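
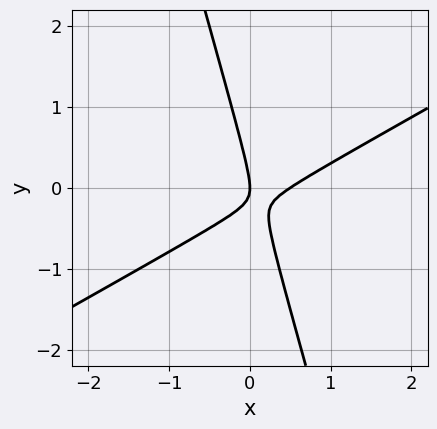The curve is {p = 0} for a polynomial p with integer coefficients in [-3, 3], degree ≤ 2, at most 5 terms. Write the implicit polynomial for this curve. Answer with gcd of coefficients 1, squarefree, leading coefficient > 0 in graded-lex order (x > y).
First, deg p = 2. No degree-1 curve has this shape.
Next, checking where it meets the axes: it crosses the x-axis at the gridline x = 0; it meets the y-axis at y = 0 (among the integer gridlines).
Finally, the integer polynomial consistent with all of this is the stated p.

2*x^2 - 3*x*y - y^2 - x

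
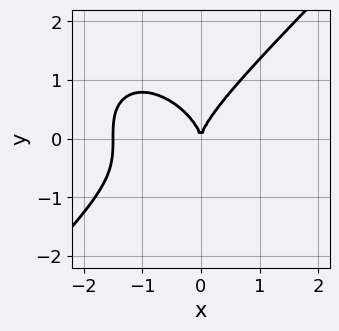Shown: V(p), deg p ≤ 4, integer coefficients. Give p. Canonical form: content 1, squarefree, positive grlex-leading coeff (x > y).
(a) Degree: the shape is more complex than any degree-2 curve, so deg p = 3.
(b) Against the integer gridlines: it crosses the y-axis at the gridline y = 0; it crosses the x-axis at the gridline x = 0.
(c) These observations pin down the coefficients.

2*x^3 - 2*y^3 + 3*x^2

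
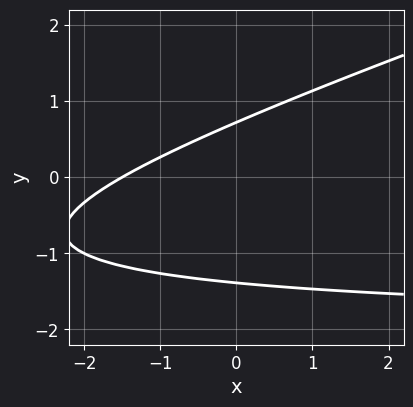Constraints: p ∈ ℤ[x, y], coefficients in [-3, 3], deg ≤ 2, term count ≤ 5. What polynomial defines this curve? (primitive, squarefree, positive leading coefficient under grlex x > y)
(a) The degree is 2 — a generic line meets the curve in up to 2 points.
(b) Matching integer coefficients to the picture gives p.

x*y - 3*y^2 + 2*x - 2*y + 3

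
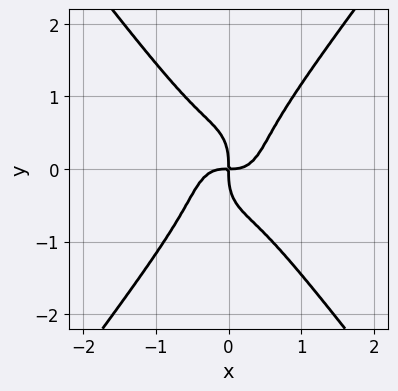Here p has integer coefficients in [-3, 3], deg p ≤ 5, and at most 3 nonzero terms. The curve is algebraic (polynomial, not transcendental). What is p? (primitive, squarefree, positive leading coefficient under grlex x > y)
3*x^4 - y^4 - x*y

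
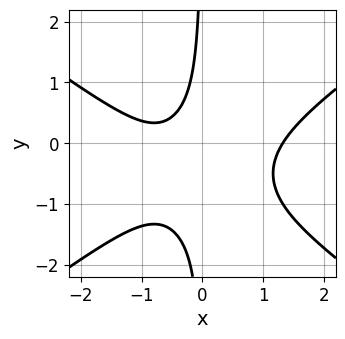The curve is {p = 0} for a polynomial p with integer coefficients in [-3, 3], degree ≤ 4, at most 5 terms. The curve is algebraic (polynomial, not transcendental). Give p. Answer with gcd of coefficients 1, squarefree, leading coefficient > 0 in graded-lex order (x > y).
1. deg p = 3. A generic line meets the curve in up to 3 points.
2. From the axis intercepts and sections: no y-intercept at any integer in the box.
3. The integer polynomial consistent with all of this is the stated p.

x^3 - 2*x*y^2 - 2*x*y - x - 1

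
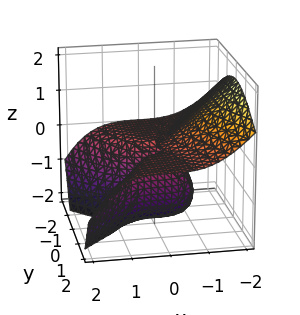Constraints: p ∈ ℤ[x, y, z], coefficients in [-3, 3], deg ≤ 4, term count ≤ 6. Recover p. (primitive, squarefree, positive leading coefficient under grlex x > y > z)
x^3 + 2*y^2*z + z^3 + 2*z^2

(a) Degree: the shape is more complex than any degree-2 surface, so deg p = 3.
(b) Checking where it meets the axes: among the integer gridlines, it crosses the z-axis at z ∈ {-2, 0}; it crosses the x-axis at the gridline x = 0.
(c) Assembling these constraints gives the stated polynomial.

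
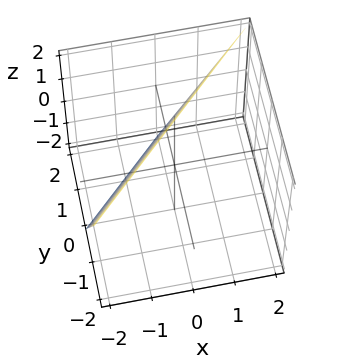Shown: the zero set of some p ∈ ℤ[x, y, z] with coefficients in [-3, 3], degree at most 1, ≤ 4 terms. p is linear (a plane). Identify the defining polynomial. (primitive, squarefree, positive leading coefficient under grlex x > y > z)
deg p = 1. The surface is flat (a plane).
From the axis intercepts and sections: it crosses the y-axis at the gridline y = 1; it meets the z-axis at z = 2 (among the integer gridlines); one x-axis crossing is at x = -1.
Solving for integer coefficients yields p as stated.

2*x - 2*y - z + 2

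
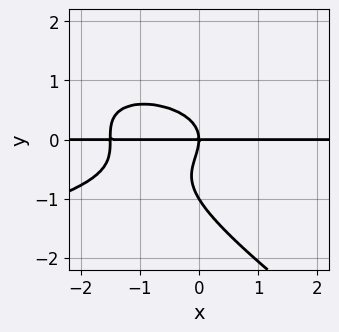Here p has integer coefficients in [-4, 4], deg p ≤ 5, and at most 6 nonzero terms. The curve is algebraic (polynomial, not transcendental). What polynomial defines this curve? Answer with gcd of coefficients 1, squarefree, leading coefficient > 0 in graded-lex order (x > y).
1. The degree is 4 — no degree-3 curve has this shape.
2. Reading off the gridlines: among the integer gridlines, it crosses the y-axis at y ∈ {-1, 0}; the visible x-axis segment lies entirely on the curve.
3. Solving for integer coefficients yields p as stated.

2*x*y^3 + 3*y^4 + 2*x^2*y + 3*y^3 + 3*x*y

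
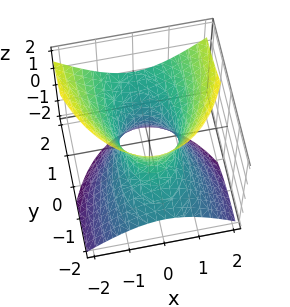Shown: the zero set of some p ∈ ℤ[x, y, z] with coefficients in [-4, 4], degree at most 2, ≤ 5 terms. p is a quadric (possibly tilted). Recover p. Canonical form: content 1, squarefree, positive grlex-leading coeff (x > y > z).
3*x^2 + y^2 - 3*y*z - 2*z^2 - 2

(a) The degree is 2 — no degree-1 surface has this shape.
(b) From the visible intercepts: it misses every integer gridline on the z-axis.
(c) These observations pin down the coefficients.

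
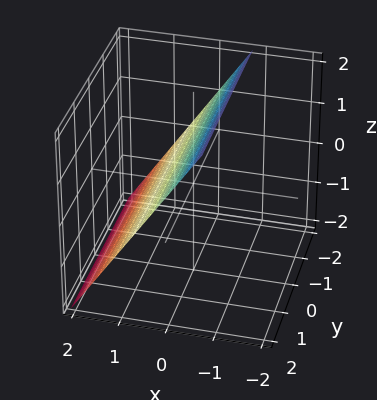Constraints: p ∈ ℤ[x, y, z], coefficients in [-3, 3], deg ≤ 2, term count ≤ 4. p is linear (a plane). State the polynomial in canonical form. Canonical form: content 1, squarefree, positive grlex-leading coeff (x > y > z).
First, the degree is 1 — every cross-section is a straight line — this is a plane.
Then, reading off the gridlines: it meets the z-axis at z = 1 (among the integer gridlines); no y-intercept at any integer in the box.
Finally, these observations pin down the coefficients.

3*x + 2*z - 2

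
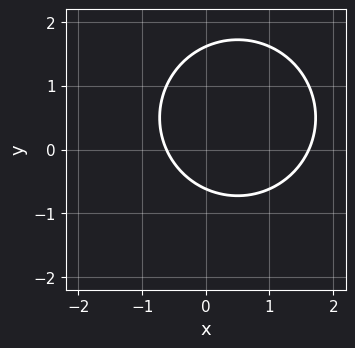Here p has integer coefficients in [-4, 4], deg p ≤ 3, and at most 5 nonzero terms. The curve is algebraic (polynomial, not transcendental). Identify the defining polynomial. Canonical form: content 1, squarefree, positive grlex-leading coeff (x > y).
x^2 + y^2 - x - y - 1

(a) The degree is 2 — the shape is more complex than any degree-1 curve.
(b) Solving for integer coefficients yields p as stated.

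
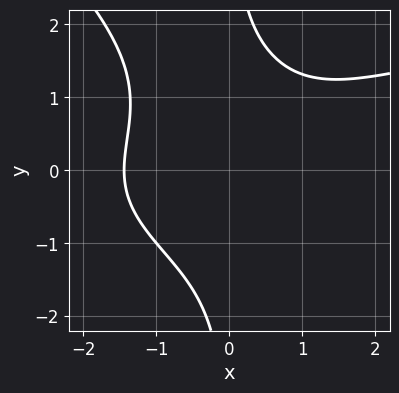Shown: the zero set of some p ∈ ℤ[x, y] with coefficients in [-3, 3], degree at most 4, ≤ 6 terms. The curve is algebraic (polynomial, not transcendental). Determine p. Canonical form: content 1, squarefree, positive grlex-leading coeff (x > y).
x^2*y^2 + x*y^3 - x^3 - 3

Degree: a generic line meets the curve in up to 4 points, so deg p = 4.
Observable constraints: the curve avoids every integer y-axis point in the box.
Together with the visible shape, these determine p as stated.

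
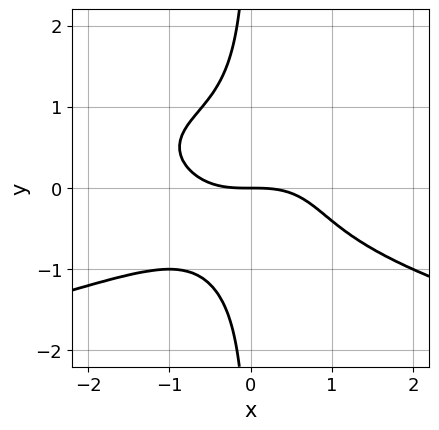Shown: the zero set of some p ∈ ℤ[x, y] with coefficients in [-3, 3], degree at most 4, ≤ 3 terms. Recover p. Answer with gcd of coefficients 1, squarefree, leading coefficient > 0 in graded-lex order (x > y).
(a) Degree: the shape is more complex than any degree-3 curve, so deg p = 4.
(b) From the visible intercepts: it crosses the y-axis at the gridline y = 0; it meets the x-axis at x = 0 (among the integer gridlines).
(c) Fitting integer coefficients to these (and the overall shape) gives p.

3*x*y^3 + x^3 + 2*y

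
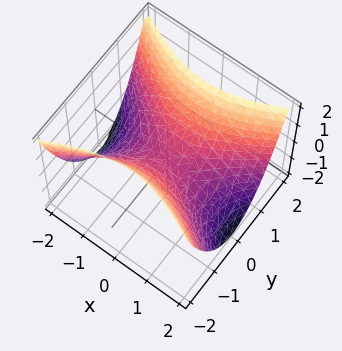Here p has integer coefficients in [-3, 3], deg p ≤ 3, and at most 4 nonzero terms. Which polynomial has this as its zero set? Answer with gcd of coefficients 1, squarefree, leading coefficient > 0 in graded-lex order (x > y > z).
(a) The degree is 2 — a hyperbolic paraboloid; a quadric.
(b) Symmetries: it's symmetric under y → −y, forcing even powers of y; it's symmetric under x → −x, forcing even powers of x.
(c) Observable constraints: it meets the x-axis at x = 0 (among the integer gridlines); it meets the y-axis at y = 0 (among the integer gridlines); one z-axis crossing is at z = 0.
(d) Putting this together gives p.

x^2 - 2*y^2 + 2*z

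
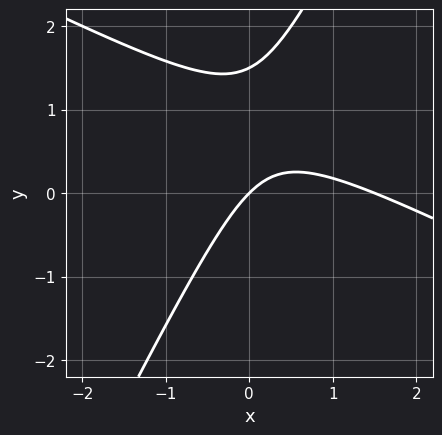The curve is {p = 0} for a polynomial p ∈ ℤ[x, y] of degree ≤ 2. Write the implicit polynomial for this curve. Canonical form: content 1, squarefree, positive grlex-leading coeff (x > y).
2*x^2 + 3*x*y - 2*y^2 - 3*x + 3*y

First, deg p = 2. The shape is more complex than any degree-1 curve.
Next, from the visible intercepts: one x-axis crossing is at x = 0; it meets the y-axis at y = 0 (among the integer gridlines).
Finally, assembling these constraints gives the stated polynomial.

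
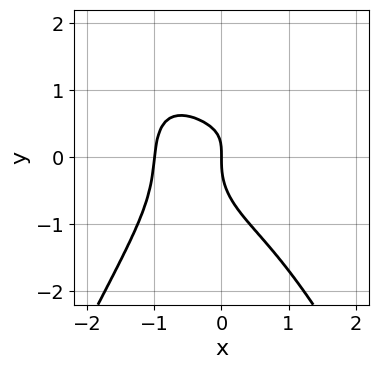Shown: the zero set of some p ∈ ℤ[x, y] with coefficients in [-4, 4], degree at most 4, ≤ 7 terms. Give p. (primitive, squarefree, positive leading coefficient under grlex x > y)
3*x^4 - 2*x^2*y + 3*y^3 - 3*x*y + 3*x

(a) Degree: the shape is more complex than any degree-3 curve, so deg p = 4.
(b) Against the integer gridlines: one y-axis crossing is at y = 0; among the integer gridlines, it crosses the x-axis at x ∈ {-1, 0}.
(c) The integer polynomial consistent with all of this is the stated p.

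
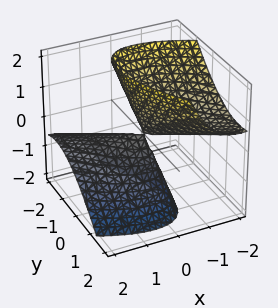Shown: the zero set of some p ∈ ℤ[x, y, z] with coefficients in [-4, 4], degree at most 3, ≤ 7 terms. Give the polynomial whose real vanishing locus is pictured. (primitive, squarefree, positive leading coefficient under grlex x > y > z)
First, the picture has 2 separate pieces. Treating them together as one polynomial.
Then, the degree is 2 — the shape is more complex than any degree-1 surface.
Next, from the axis intercepts and sections: one x-axis crossing is at x = 0; it crosses the z-axis at the gridline z = 0.
Finally, assembling these constraints gives the stated polynomial.

2*x^2 + 3*x*y + 3*x*z + 2*y^2 - z^2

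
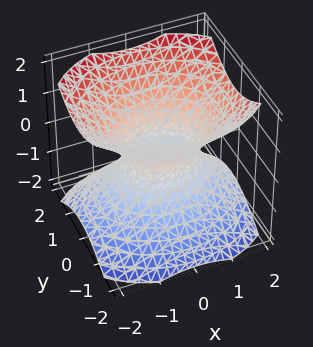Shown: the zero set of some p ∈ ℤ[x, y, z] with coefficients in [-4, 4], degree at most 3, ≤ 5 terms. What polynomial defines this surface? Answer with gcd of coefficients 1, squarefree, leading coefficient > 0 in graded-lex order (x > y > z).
2*x^2 + 3*y^2 - 3*z^2 - 2

(a) The degree is 2 — one connected sheet with a waist; a quadric.
(b) Symmetries: mirror symmetry y ↦ −y ⇒ only even powers of y; mirror symmetry z ↦ −z ⇒ only even powers of z; mirror symmetry x ↦ −x ⇒ only even powers of x.
(c) From the visible intercepts: the x-axis gridline crossings are at x ∈ {-1, 1}; no z-intercept at any integer in the box.
(d) Fitting integer coefficients to these (and the overall shape) gives p.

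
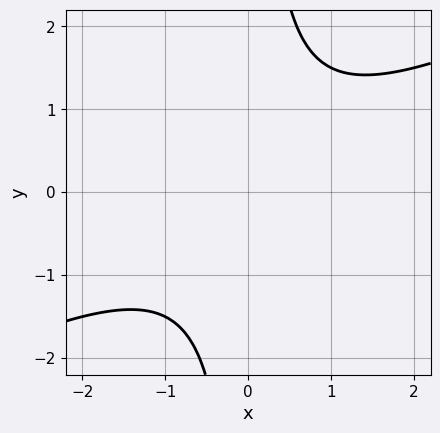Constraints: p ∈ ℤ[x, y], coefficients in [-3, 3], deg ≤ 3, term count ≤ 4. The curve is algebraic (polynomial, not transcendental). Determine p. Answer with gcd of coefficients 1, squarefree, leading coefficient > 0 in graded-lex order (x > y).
x^2 - 2*x*y + 2

First, degree: a generic line meets the curve in up to 2 points, so deg p = 2.
Then, from the axis intercepts and sections: no x-intercept at any integer in the box; the curve avoids every integer y-axis point in the box.
Finally, the integer polynomial consistent with all of this is the stated p.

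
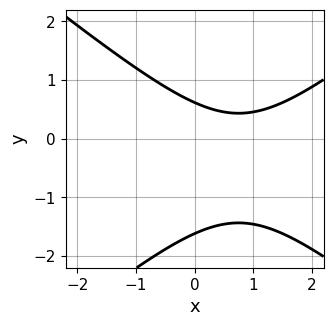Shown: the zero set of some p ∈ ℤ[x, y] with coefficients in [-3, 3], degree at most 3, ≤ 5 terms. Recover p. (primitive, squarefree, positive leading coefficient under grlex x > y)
1. Degree: the shape is more complex than any degree-1 curve, so deg p = 2.
2. Reading off the gridlines: it misses every integer gridline on the x-axis.
3. Fitting integer coefficients to these (and the overall shape) gives p.

2*x^2 - 3*y^2 - 3*x - 3*y + 3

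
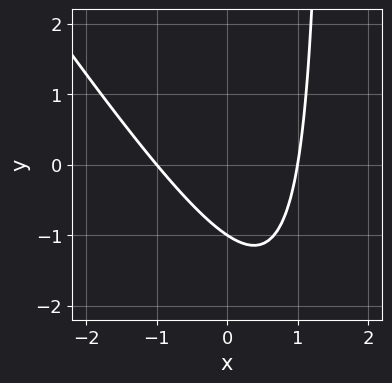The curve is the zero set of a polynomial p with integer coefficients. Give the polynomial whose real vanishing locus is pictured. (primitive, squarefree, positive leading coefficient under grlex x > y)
Degree: the shape is more complex than any degree-1 curve, so deg p = 2.
From the axis intercepts and sections: one y-axis crossing is at y = -1; among the integer gridlines, it crosses the x-axis at x ∈ {-1, 1}.
Fitting integer coefficients to these (and the overall shape) gives p.

3*x^2 + 2*x*y - 3*y - 3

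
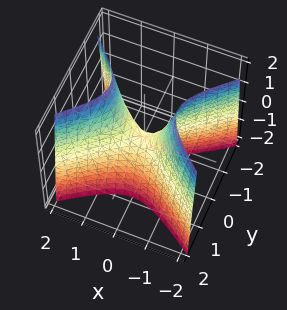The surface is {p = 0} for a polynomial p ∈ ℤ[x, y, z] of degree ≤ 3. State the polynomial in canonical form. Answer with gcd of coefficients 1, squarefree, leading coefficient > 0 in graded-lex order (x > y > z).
2*x^2 - 3*y^2 - z

(a) The degree is 2 — a hyperbolic paraboloid; a quadric.
(b) Symmetries: mirror symmetry x ↦ −x ⇒ only even powers of x; it's symmetric under y → −y, forcing even powers of y.
(c) From the axis intercepts and sections: it crosses the z-axis at the gridline z = 0; it crosses the x-axis at the gridline x = 0; it crosses the y-axis at the gridline y = 0.
(d) The integer polynomial consistent with all of this is the stated p.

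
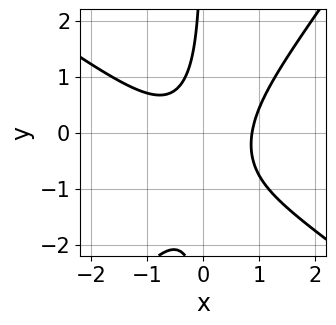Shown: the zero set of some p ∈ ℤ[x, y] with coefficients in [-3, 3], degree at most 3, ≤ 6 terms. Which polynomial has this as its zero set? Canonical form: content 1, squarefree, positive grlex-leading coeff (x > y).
First, degree: the shape is more complex than any degree-2 curve, so deg p = 3.
Then, reading off the gridlines: no y-intercept at any integer in the box.
Finally, putting this together gives p.

3*x^3 + 2*x^2*y - 3*x*y^2 - 3*x*y - 2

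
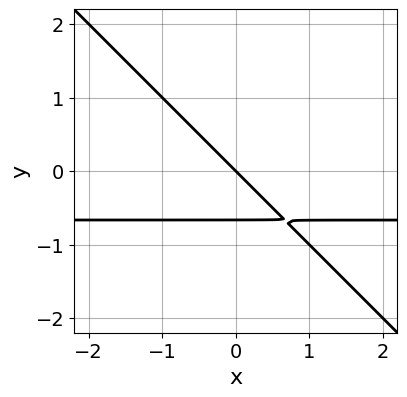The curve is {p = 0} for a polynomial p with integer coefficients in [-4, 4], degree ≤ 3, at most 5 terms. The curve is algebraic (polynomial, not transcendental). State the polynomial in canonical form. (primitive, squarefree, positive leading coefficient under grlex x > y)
3*x*y + 3*y^2 + 2*x + 2*y

First, degree: the shape is more complex than any degree-1 curve, so deg p = 2.
Next, observable constraints: it crosses the x-axis at the gridline x = 0; it crosses the y-axis at the gridline y = 0.
Finally, assembling these constraints gives the stated polynomial.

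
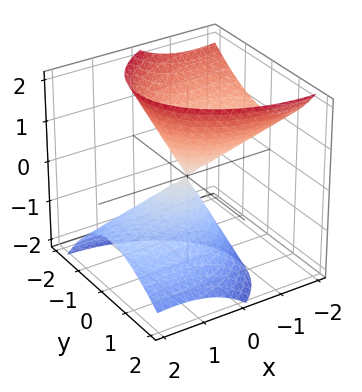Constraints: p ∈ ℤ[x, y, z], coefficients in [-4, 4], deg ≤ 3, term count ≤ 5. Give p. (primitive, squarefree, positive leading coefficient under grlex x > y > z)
x^2 + 2*x*z + 2*y^2 + y*z - z^2

There are 2 components. Treating them together as one polynomial.
The degree is 2 — a generic line meets the surface in up to 2 points.
From the visible intercepts: it crosses the y-axis at the gridline y = 0; it meets the x-axis at x = 0 (among the integer gridlines); it meets the z-axis at z = 0 (among the integer gridlines).
These observations pin down the coefficients.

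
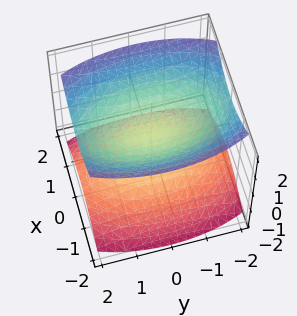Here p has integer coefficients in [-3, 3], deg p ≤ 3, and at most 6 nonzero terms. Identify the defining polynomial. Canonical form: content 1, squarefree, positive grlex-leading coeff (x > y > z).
3*x^2 + y^2 - 3*z^2 + 1

(a) I count 2 distinct pieces.
(b) deg p = 2.
(c) Symmetries: it's symmetric under x → −x, forcing even powers of x; mirror symmetry z ↦ −z ⇒ only even powers of z; it's symmetric under y → −y, forcing even powers of y.
(d) Checking where it meets the axes: the surface avoids every integer y-axis point in the box; it misses every integer gridline on the x-axis.
(e) Fitting integer coefficients to these (and the overall shape) gives p.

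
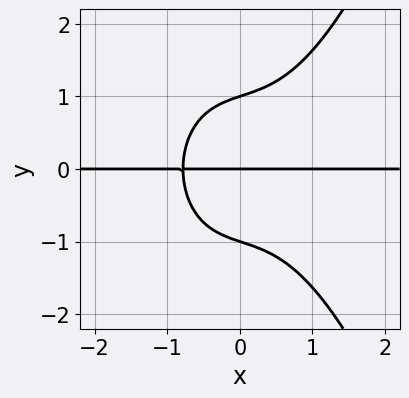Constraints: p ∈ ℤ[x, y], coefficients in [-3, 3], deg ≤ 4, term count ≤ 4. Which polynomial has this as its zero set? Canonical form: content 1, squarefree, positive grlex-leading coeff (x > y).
3*x^3*y - 3*y^3 + 2*x*y + 3*y

The degree is 4 — a generic line meets the curve in up to 4 points.
From the axis intercepts and sections: every point of the x-axis in the box is on the curve; the y-axis gridline crossings are at y ∈ {-1, 0, 1}.
Putting this together gives p.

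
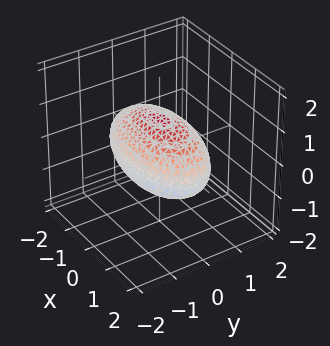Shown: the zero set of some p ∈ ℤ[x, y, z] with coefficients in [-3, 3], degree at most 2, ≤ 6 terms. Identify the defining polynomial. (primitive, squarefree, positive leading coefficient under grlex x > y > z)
deg p = 2. A closed, bounded, convex surface; a quadric.
Symmetries: the z ↦ −z reflection is a symmetry, so z appears only in even powers; it's symmetric under y → −y, forcing even powers of y; mirror symmetry x ↦ −x ⇒ only even powers of x.
Observable constraints: the y-axis gridline crossings are at y ∈ {-1, 1}; the z-axis gridline crossings are at z ∈ {-1, 1}.
Putting this together gives p.

x^2 + 3*y^2 + 3*z^2 - 3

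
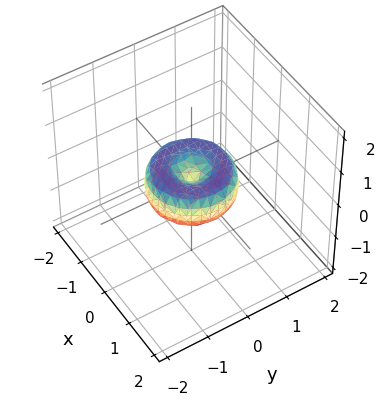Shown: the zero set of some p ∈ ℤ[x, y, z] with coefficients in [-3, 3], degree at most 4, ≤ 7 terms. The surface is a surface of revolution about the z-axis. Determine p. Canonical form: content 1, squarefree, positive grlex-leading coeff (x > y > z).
1. deg p = 4. A generic line meets the surface in up to 4 points.
2. Symmetries: rotational symmetry about the z-axis ⇒ p depends on x, y only through x² + y².
3. Reading off the gridlines: a circular section at z = 0 has radius exactly 1; among the integer gridlines, it crosses the x-axis at x ∈ {-1, 0, 1}; the y-axis gridline crossings are at y ∈ {-1, 0, 1}; it crosses the z-axis at the gridline z = 0.
4. Solving for integer coefficients yields p as stated.

x^4 + 2*x^2*y^2 + y^4 - x^2 - y^2 + z^2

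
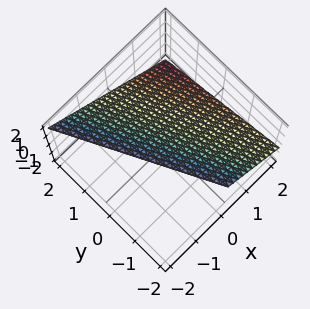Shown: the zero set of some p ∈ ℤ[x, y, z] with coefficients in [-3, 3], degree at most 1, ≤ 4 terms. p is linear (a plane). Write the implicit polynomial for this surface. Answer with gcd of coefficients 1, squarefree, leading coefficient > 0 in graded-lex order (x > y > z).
First, the degree is 1 — every cross-section is a straight line — this is a plane.
Next, from the visible intercepts: it crosses the z-axis at the gridline z = 1; it meets the x-axis at x = 1 (among the integer gridlines); one y-axis crossing is at y = 2.
Finally, together with the visible shape, these determine p as stated.

2*x + y + 2*z - 2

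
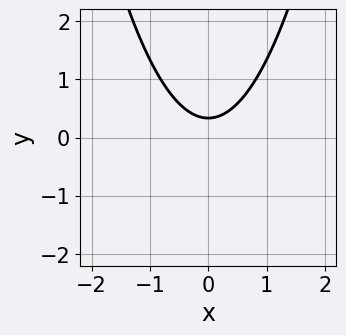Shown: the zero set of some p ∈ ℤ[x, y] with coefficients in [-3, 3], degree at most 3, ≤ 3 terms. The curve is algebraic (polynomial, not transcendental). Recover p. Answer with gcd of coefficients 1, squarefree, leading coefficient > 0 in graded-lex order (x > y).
3*x^2 - 3*y + 1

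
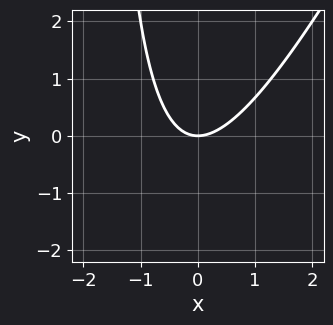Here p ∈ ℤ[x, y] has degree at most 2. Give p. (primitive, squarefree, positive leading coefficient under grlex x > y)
2*x^2 - x*y - 2*y

1. Degree: no degree-1 curve has this shape, so deg p = 2.
2. Observable constraints: one x-axis crossing is at x = 0; one y-axis crossing is at y = 0.
3. Together with the visible shape, these determine p as stated.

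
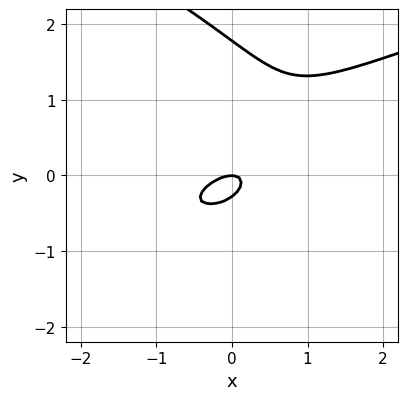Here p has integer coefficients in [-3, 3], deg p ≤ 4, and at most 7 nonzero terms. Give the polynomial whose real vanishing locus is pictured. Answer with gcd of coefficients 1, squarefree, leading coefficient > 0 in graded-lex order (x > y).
The degree is 3 — a generic line meets the curve in up to 3 points.
From the axis intercepts and sections: one x-axis crossing is at x = 0; it meets the y-axis at y = 0 (among the integer gridlines).
These observations pin down the coefficients.

2*y^3 - 2*x^2 + 3*x*y - 3*y^2 - y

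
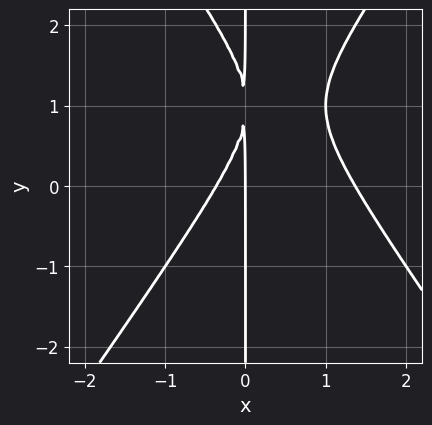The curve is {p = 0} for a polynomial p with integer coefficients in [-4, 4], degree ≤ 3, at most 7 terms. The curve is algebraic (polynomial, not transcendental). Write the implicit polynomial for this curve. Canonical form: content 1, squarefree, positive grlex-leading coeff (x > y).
(a) Degree: no degree-2 curve has this shape, so deg p = 3.
(b) Reading off the gridlines: every point of the y-axis in the box is on the curve; it crosses the x-axis at the gridline x = 0.
(c) Together with the visible shape, these determine p as stated.

2*x^3 - x*y^2 - 2*x^2 + 2*x*y - x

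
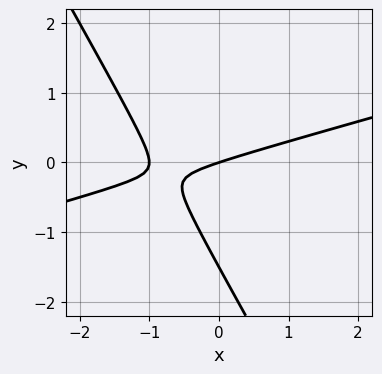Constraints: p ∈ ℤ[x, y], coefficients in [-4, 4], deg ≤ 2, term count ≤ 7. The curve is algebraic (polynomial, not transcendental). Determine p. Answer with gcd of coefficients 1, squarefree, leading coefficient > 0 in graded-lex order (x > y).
First, the degree is 2 — the shape is more complex than any degree-1 curve.
Next, against the integer gridlines: among the integer gridlines, it crosses the x-axis at x ∈ {-1, 0}; one y-axis crossing is at y = 0.
Finally, these observations pin down the coefficients.

x^2 - 3*x*y - 2*y^2 + x - 3*y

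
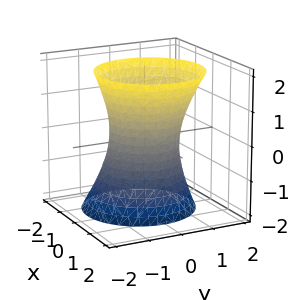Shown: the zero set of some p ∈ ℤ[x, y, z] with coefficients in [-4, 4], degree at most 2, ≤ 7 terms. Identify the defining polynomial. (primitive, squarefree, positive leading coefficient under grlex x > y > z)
1. Degree: no degree-1 surface has this shape, so deg p = 2.
2. Against the integer gridlines: the surface avoids every integer z-axis point in the box; the x-axis gridline crossings are at x ∈ {-1, 1}.
3. Assembling these constraints gives the stated polynomial.

3*x^2 - x*z + 3*y^2 - z^2 - 3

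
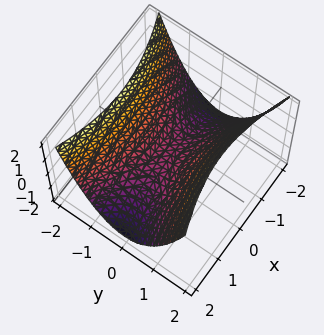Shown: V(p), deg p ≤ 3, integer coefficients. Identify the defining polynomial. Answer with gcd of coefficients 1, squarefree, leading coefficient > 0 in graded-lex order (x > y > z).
x^2 - 3*y^2 + 3*z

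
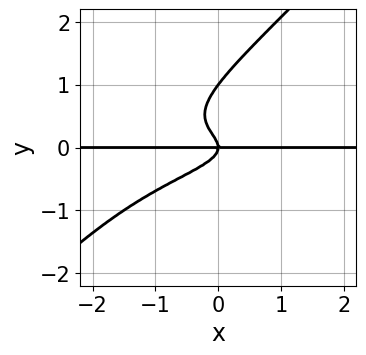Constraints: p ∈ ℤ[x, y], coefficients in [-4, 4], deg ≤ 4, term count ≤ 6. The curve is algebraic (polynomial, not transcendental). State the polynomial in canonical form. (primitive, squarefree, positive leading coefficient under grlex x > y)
3*x*y^3 - 3*y^4 + 3*y^3 + x*y

(a) deg p = 4. The shape is more complex than any degree-3 curve.
(b) Observable constraints: every point of the x-axis in the box is on the curve; among the integer gridlines, it crosses the y-axis at y ∈ {0, 1}.
(c) Assembling these constraints gives the stated polynomial.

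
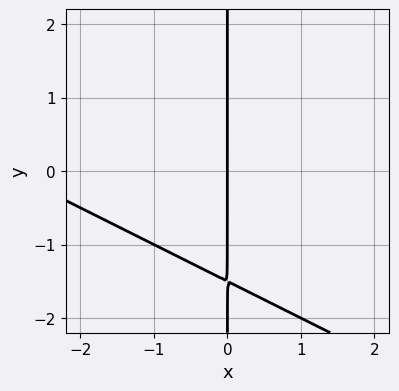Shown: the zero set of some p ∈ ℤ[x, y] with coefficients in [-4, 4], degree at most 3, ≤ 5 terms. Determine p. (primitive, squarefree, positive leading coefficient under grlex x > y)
x^2 + 2*x*y + 3*x

The degree is 2 — the shape is more complex than any degree-1 curve.
Checking where it meets the axes: it crosses the x-axis at the gridline x = 0; every point of the y-axis in the box is on the curve.
These observations pin down the coefficients.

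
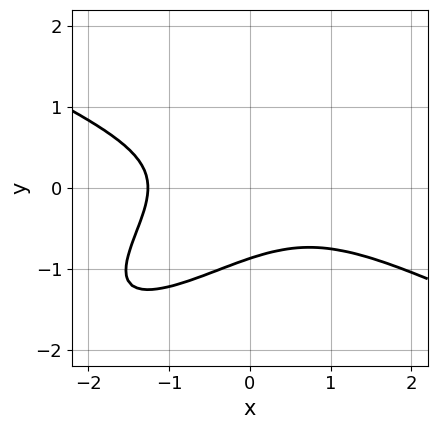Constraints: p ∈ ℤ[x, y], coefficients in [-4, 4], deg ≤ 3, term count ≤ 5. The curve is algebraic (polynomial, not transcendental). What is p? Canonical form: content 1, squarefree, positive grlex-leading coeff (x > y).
First, deg p = 3. No degree-2 curve has this shape.
Finally, the integer polynomial consistent with all of this is the stated p.

x^3 - 3*x*y^2 + 3*y^3 + 2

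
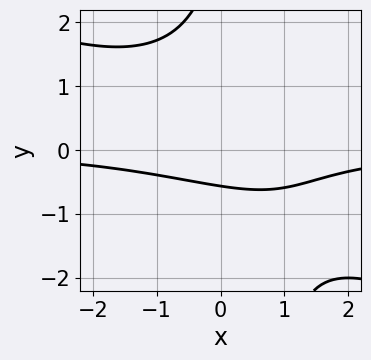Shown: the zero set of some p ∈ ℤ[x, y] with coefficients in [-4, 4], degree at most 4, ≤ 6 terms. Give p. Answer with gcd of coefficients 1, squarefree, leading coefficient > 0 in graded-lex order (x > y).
x^2*y + 2*x*y^2 - y^2 + 3*y + 2

deg p = 3.
Observable constraints: it misses every integer gridline on the x-axis.
The integer polynomial consistent with all of this is the stated p.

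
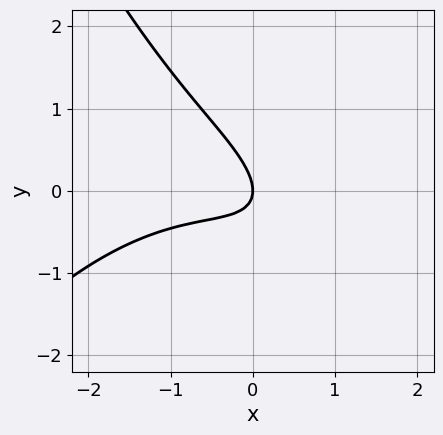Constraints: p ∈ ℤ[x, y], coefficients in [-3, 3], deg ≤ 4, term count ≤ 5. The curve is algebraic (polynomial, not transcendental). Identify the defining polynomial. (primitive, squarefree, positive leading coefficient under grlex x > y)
x^3 + x^2 + 3*x*y + 3*y^2 + 2*x

The degree is 3 — no degree-2 curve has this shape.
Reading off the gridlines: it crosses the y-axis at the gridline y = 0; it meets the x-axis at x = 0 (among the integer gridlines).
Matching integer coefficients to the picture gives p.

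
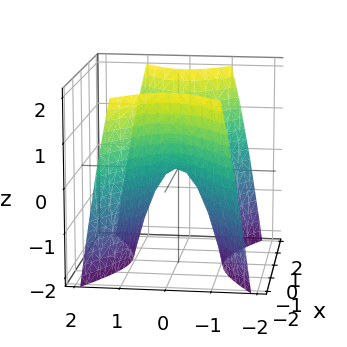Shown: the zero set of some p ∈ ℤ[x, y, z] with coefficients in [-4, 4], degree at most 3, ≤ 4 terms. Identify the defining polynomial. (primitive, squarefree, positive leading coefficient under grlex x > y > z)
x^2 - 2*y^2 - z

1. Degree: a hyperbolic paraboloid; a quadric, so deg p = 2.
2. Symmetries: mirror symmetry y ↦ −y ⇒ only even powers of y; mirror symmetry x ↦ −x ⇒ only even powers of x.
3. Observable constraints: one x-axis crossing is at x = 0; it crosses the z-axis at the gridline z = 0.
4. Assembling these constraints gives the stated polynomial.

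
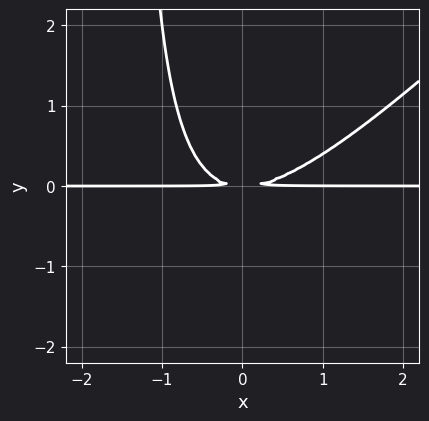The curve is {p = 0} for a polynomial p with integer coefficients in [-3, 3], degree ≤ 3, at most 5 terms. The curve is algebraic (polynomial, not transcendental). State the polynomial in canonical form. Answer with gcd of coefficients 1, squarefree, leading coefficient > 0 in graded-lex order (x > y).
(a) deg p = 3.
(b) From the axis intercepts and sections: every point of the x-axis in the box is on the curve.
(c) Solving for integer coefficients yields p as stated.

2*x^2*y - 2*x*y^2 - 3*y^2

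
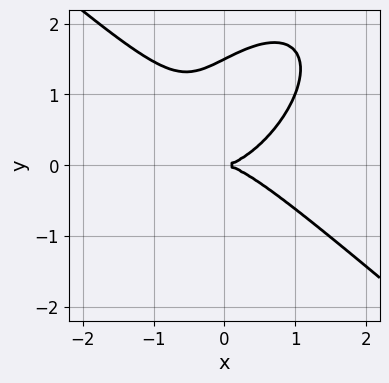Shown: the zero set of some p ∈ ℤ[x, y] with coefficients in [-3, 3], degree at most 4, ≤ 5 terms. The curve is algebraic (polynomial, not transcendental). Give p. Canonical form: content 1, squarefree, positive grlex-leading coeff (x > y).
2*x^3 - x*y^2 + 2*y^3 - 3*y^2

(a) The degree is 3 — a generic line meets the curve in up to 3 points.
(b) Against the integer gridlines: it crosses the x-axis at the gridline x = 0; it crosses the y-axis at the gridline y = 0.
(c) Solving for integer coefficients yields p as stated.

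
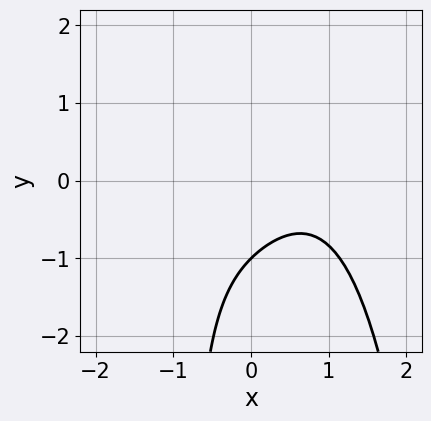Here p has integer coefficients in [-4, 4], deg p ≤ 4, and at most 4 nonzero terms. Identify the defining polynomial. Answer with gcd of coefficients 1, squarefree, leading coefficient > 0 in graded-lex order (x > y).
2*x^4 + 3*x*y + 3*y + 3

1. Degree: the shape is more complex than any degree-3 curve, so deg p = 4.
2. Observable constraints: the curve avoids every integer x-axis point in the box; it crosses the y-axis at the gridline y = -1.
3. Putting this together gives p.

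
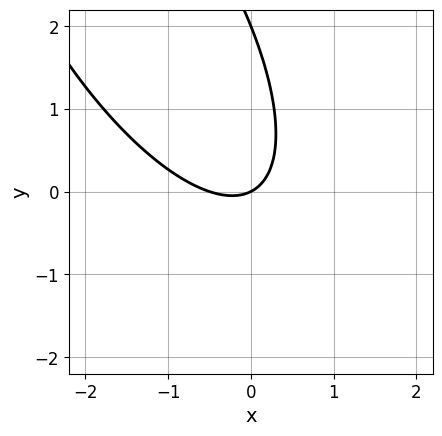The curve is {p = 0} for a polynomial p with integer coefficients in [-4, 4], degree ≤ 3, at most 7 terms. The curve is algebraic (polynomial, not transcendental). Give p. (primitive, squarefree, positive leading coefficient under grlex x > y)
2*x^2 + 2*x*y + y^2 + x - 2*y

deg p = 2. The shape is more complex than any degree-1 curve.
Observable constraints: among the integer gridlines, it crosses the y-axis at y ∈ {0, 2}; one x-axis crossing is at x = 0.
Putting this together gives p.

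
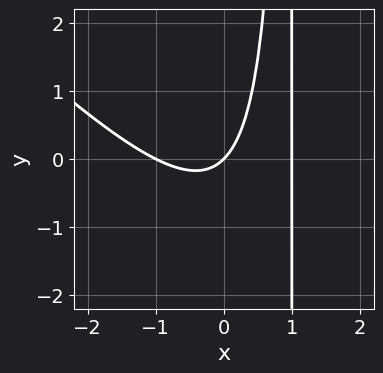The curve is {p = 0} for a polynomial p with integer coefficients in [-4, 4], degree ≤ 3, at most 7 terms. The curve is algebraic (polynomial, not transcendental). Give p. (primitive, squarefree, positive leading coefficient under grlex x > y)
The degree is 3 — a generic line meets the curve in up to 3 points.
From the axis intercepts and sections: it meets the y-axis at y = 0 (among the integer gridlines); among the integer gridlines, it crosses the x-axis at x ∈ {-1, 0, 1}.
Together with the visible shape, these determine p as stated.

x^3 + x^2*y - 2*x*y - x + y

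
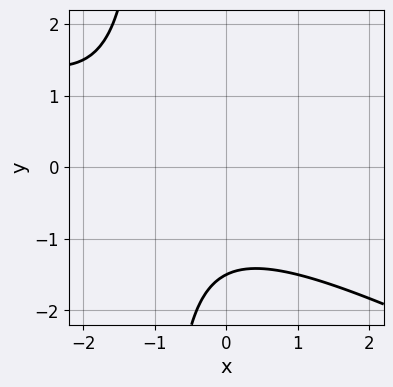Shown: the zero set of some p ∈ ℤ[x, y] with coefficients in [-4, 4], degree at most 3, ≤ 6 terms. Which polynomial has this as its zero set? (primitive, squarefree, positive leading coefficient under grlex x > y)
x^2 + 2*x*y + 2*x + 2*y + 3

(a) deg p = 2. A generic line meets the curve in up to 2 points.
(b) Observable constraints: no x-intercept at any integer in the box.
(c) Matching integer coefficients to the picture gives p.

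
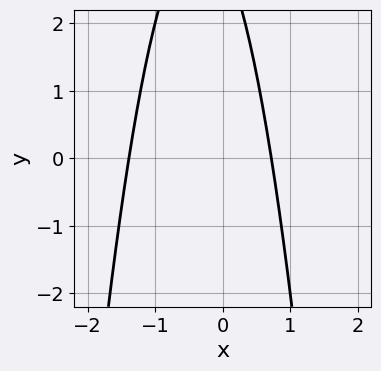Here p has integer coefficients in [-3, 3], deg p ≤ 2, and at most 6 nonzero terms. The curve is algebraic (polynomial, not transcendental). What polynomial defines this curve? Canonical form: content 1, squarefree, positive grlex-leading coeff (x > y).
(a) Degree: the shape is more complex than any degree-1 curve, so deg p = 2.
(b) Checking where it meets the axes: no y-intercept at any integer in the box.
(c) Putting this together gives p.

3*x^2 + 2*x + y - 3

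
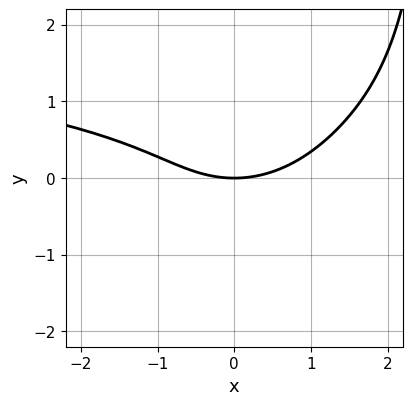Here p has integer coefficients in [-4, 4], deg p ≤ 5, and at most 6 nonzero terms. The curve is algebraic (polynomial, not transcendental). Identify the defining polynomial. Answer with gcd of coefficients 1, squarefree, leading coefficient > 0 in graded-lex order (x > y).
x*y^3 + x*y^2 - 3*y^3 + x^2 - 3*y

(a) The degree is 4 — a generic line meets the curve in up to 4 points.
(b) Observable constraints: one y-axis crossing is at y = 0; it crosses the x-axis at the gridline x = 0.
(c) Fitting integer coefficients to these (and the overall shape) gives p.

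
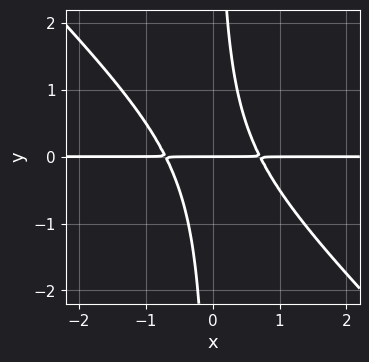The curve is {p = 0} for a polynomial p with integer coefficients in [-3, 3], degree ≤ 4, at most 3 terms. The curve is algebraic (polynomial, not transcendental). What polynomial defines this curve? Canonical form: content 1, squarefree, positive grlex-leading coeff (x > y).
First, degree: a generic line meets the curve in up to 3 points, so deg p = 3.
Then, from the axis intercepts and sections: every point of the x-axis in the box is on the curve; it crosses the y-axis at the gridline y = 0.
Finally, these observations pin down the coefficients.

2*x^2*y + 2*x*y^2 - y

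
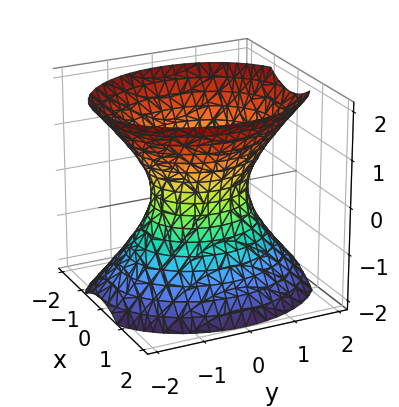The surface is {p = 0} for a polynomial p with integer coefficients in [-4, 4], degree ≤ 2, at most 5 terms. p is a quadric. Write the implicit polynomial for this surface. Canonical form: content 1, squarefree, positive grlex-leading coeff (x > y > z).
(a) Degree: one connected sheet with a waist; a quadric, so deg p = 2.
(b) Symmetries: the z ↦ −z reflection is a symmetry, so z appears only in even powers; it's symmetric under y → −y, forcing even powers of y; the x ↦ −x reflection is a symmetry, so x appears only in even powers.
(c) From the axis intercepts and sections: among the integer gridlines, it crosses the y-axis at y ∈ {-1, 1}; no z-intercept at any integer in the box.
(d) Putting this together gives p.

3*x^2 + 2*y^2 - 2*z^2 - 2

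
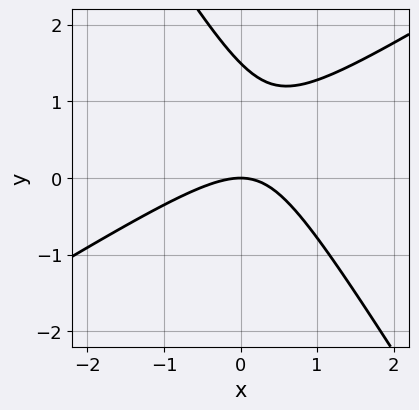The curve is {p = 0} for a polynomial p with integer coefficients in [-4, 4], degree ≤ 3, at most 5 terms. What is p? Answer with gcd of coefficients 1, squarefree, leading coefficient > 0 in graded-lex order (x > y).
2*x^2 - 2*x*y - 2*y^2 + 3*y

(a) The degree is 2 — a generic line meets the curve in up to 2 points.
(b) From the axis intercepts and sections: it meets the x-axis at x = 0 (among the integer gridlines); one y-axis crossing is at y = 0.
(c) Putting this together gives p.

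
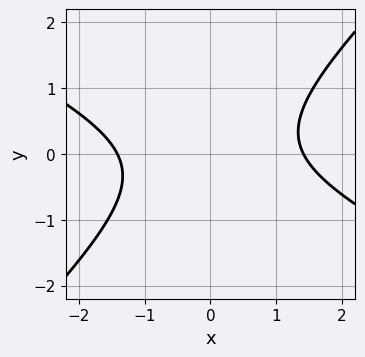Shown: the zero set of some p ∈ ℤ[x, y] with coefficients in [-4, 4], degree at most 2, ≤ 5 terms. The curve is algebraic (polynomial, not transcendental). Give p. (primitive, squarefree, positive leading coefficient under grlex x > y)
1. deg p = 2.
2. From the axis intercepts and sections: no y-intercept at any integer in the box.
3. Assembling these constraints gives the stated polynomial.

x^2 + x*y - 2*y^2 - 2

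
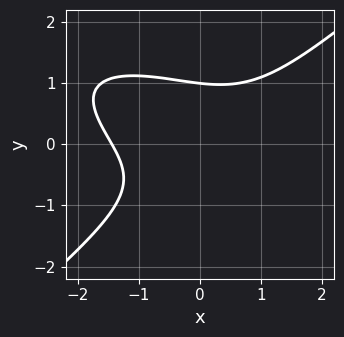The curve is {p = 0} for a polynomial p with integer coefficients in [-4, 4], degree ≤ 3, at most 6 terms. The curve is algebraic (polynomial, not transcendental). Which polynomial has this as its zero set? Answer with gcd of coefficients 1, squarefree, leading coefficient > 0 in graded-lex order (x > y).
First, deg p = 3. A generic line meets the curve in up to 3 points.
Next, observable constraints: it meets the y-axis at y = 1 (among the integer gridlines).
Finally, putting this together gives p.

x^3 + x^2*y - 3*y^3 - x*y + 3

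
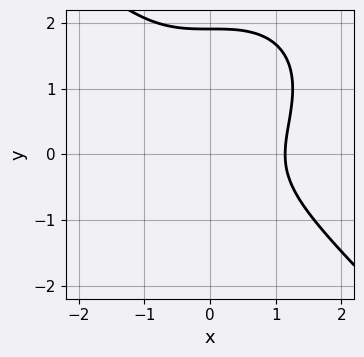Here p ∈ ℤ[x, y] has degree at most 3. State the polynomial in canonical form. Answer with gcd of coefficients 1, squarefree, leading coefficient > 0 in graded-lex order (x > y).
2*x^3 + 2*y^3 - 3*y^2 - 3

First, the degree is 3 — a generic line meets the curve in up to 3 points.
Finally, solving for integer coefficients yields p as stated.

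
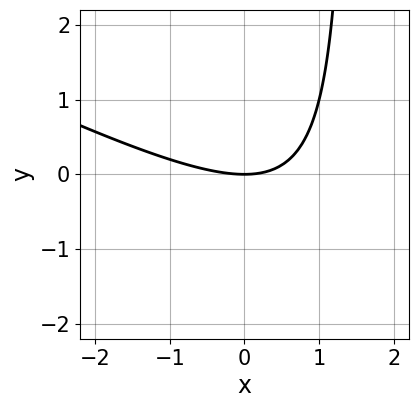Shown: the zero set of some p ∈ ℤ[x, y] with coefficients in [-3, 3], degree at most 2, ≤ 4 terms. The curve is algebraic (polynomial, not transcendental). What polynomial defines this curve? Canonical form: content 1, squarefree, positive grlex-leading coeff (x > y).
x^2 + 2*x*y - 3*y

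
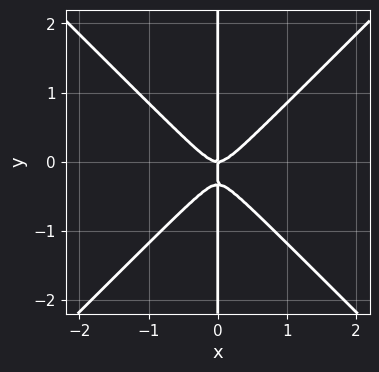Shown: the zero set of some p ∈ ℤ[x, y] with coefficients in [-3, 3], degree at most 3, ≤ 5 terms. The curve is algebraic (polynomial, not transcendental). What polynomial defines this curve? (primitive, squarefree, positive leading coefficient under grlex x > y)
(a) deg p = 3. No degree-2 curve has this shape.
(b) From the visible intercepts: every point of the y-axis in the box is on the curve; one x-axis crossing is at x = 0.
(c) Putting this together gives p.

3*x^3 - 3*x*y^2 - x*y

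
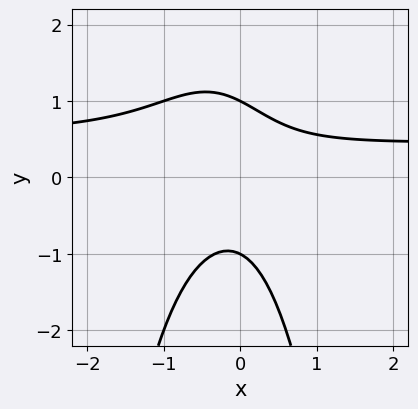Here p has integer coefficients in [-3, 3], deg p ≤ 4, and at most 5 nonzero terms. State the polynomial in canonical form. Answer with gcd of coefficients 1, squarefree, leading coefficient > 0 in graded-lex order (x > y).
2*x^2*y - x^2 + x*y + y^2 - 1

Degree: the shape is more complex than any degree-2 curve, so deg p = 3.
From the axis intercepts and sections: among the integer gridlines, it crosses the y-axis at y ∈ {-1, 1}; it misses every integer gridline on the x-axis.
Putting this together gives p.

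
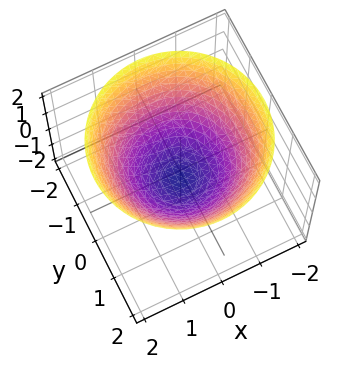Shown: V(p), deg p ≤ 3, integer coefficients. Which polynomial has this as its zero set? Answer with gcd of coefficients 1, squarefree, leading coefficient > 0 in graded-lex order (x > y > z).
2*x^2 + 2*y^2 - 3*z - 2

(a) deg p = 2. No degree-1 surface has this shape.
(b) By symmetry, every cross-section ⟂ z is a circle, so x, y appear only via x² + y².
(c) Checking where it meets the axes: the y-axis gridline crossings are at y ∈ {-1, 1}; a circular section at z = 1 has radius between 1 and 2.
(d) Fitting integer coefficients to these (and the overall shape) gives p. Check: (-1, 0, 0) on the x-axis lies on the surface, and p(-1, 0, 0) = 0. ✓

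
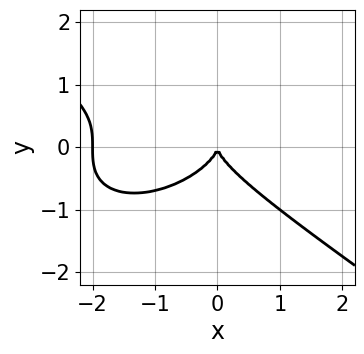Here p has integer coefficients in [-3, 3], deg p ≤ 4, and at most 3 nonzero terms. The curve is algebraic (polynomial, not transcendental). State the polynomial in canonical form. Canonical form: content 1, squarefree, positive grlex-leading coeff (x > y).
Degree: a generic line meets the curve in up to 3 points, so deg p = 3.
Observable constraints: it meets the y-axis at y = 0 (among the integer gridlines); among the integer gridlines, it crosses the x-axis at x ∈ {-2, 0}.
These observations pin down the coefficients.

x^3 + 3*y^3 + 2*x^2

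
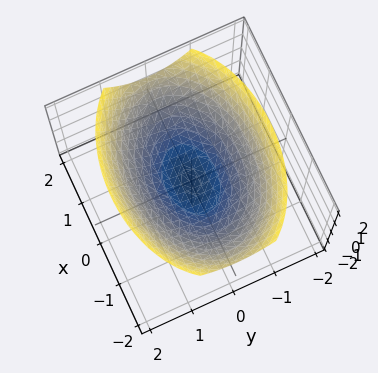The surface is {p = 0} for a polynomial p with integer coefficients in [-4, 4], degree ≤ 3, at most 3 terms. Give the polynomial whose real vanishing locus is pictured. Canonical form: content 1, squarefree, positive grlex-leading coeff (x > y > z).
1. Degree: a single bowl opening along one axis; a quadric, so deg p = 2.
2. Symmetries: mirror symmetry y ↦ −y ⇒ only even powers of y; mirror symmetry x ↦ −x ⇒ only even powers of x.
3. Reading off the gridlines: one z-axis crossing is at z = 0; it meets the x-axis at x = 0 (among the integer gridlines).
4. Together with the visible shape, these determine p as stated.

x^2 + 2*y^2 - 3*z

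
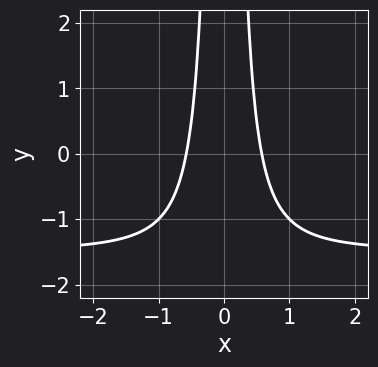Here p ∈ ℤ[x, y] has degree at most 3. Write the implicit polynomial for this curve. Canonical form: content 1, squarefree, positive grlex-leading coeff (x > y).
2*x^2*y + 3*x^2 - 1

First, the degree is 3 — the shape is more complex than any degree-2 curve.
Next, symmetries: mirror symmetry x ↦ −x ⇒ only even powers of x.
Then, from the axis intercepts and sections: the curve avoids every integer y-axis point in the box.
Finally, these observations pin down the coefficients.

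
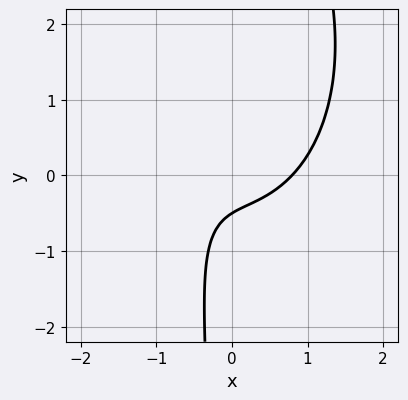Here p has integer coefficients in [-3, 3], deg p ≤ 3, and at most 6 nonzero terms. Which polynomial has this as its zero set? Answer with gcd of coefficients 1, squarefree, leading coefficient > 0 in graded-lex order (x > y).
2*x^3 + x*y^2 - 2*x*y - 2*y - 1

The degree is 3 — no degree-2 curve has this shape.
Solving for integer coefficients yields p as stated.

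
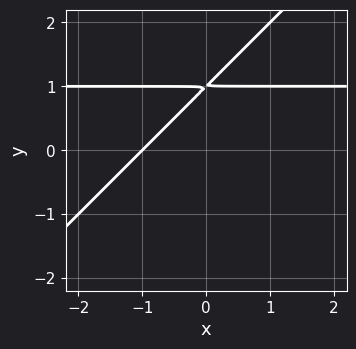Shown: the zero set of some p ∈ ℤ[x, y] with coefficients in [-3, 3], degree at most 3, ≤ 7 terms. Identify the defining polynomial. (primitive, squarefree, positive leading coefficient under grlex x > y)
deg p = 2.
Checking where it meets the axes: it crosses the x-axis at the gridline x = -1.
Putting this together gives p.

x*y - y^2 - x + 2*y - 1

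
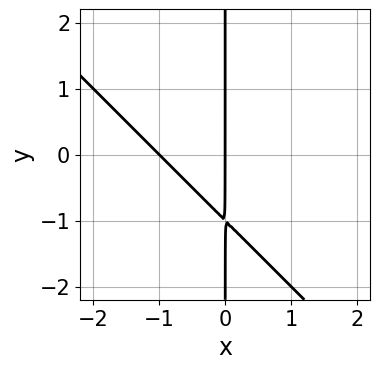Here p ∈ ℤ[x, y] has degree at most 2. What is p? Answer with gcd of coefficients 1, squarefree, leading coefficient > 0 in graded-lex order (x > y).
x^2 + x*y + x

deg p = 2. No degree-1 curve has this shape.
From the visible intercepts: the visible y-axis segment lies entirely on the curve; among the integer gridlines, it crosses the x-axis at x ∈ {-1, 0}.
Matching integer coefficients to the picture gives p.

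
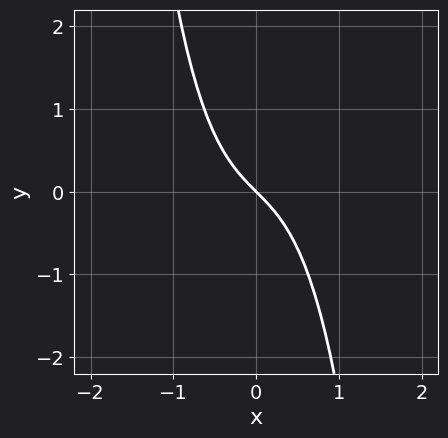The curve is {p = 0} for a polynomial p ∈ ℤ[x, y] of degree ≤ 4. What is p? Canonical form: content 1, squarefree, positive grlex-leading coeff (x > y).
3*x^3 + 2*x + 2*y

First, the degree is 3 — a generic line meets the curve in up to 3 points.
Then, from the visible intercepts: one y-axis crossing is at y = 0; one x-axis crossing is at x = 0.
Finally, these observations pin down the coefficients.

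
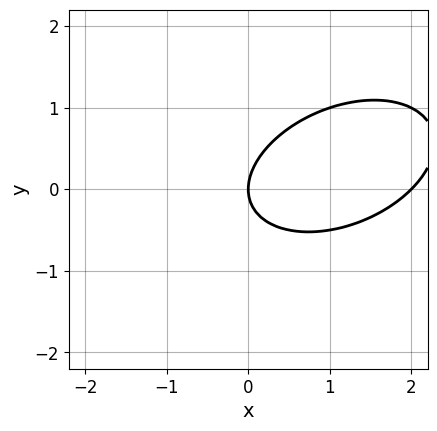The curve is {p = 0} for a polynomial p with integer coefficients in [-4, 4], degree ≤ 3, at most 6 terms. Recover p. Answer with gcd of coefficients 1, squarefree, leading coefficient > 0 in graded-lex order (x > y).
x^2 - x*y + 2*y^2 - 2*x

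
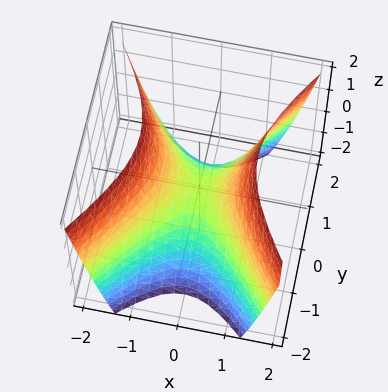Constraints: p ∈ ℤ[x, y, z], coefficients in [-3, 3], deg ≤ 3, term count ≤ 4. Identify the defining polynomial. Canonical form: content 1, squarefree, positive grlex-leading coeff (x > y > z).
3*x^2 - 2*y^2 - 2*z

(a) deg p = 2.
(b) Symmetries: the x ↦ −x reflection is a symmetry, so x appears only in even powers; it's symmetric under y → −y, forcing even powers of y.
(c) Checking where it meets the axes: it crosses the x-axis at the gridline x = 0; it meets the y-axis at y = 0 (among the integer gridlines); it meets the z-axis at z = 0 (among the integer gridlines).
(d) Assembling these constraints gives the stated polynomial.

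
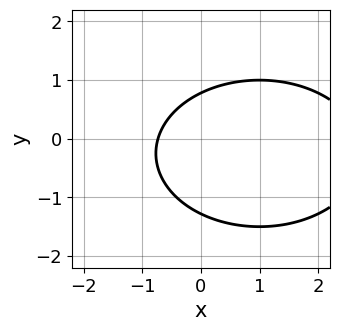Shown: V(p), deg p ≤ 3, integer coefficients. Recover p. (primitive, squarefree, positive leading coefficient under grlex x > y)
x^2 + 2*y^2 - 2*x + y - 2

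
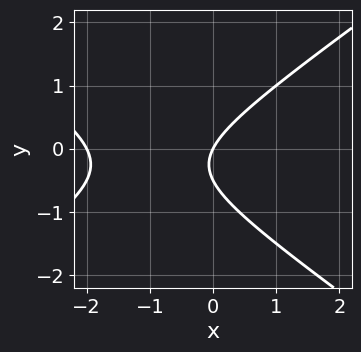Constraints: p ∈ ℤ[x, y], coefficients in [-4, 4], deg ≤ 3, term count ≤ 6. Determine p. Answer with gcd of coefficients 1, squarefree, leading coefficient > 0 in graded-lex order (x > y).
x^2 - 2*y^2 + 2*x - y

(a) Degree: the shape is more complex than any degree-1 curve, so deg p = 2.
(b) Against the integer gridlines: the x-axis gridline crossings are at x ∈ {-2, 0}; one y-axis crossing is at y = 0.
(c) Matching integer coefficients to the picture gives p.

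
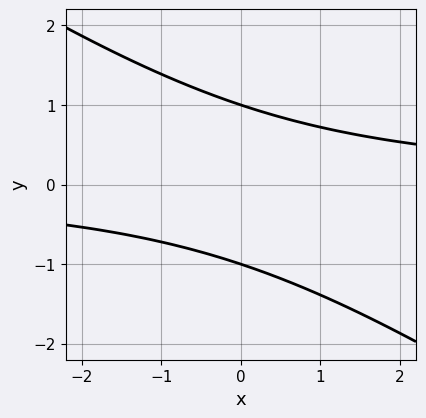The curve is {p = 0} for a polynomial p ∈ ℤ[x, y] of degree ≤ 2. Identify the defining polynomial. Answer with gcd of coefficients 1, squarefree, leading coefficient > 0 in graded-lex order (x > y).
2*x*y + 3*y^2 - 3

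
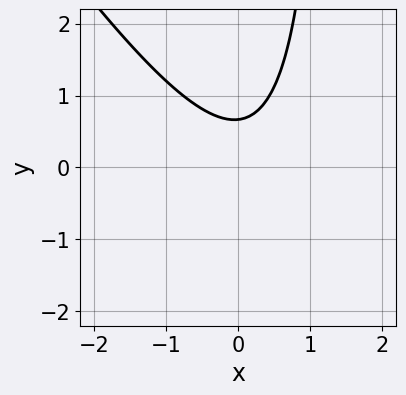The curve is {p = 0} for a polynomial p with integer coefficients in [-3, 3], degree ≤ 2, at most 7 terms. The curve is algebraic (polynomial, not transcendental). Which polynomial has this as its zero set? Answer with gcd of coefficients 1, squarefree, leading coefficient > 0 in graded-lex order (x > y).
deg p = 2. A generic line meets the curve in up to 2 points.
From the axis intercepts and sections: the curve avoids every integer x-axis point in the box.
Fitting integer coefficients to these (and the overall shape) gives p.

3*x^2 + 2*x*y - x - 3*y + 2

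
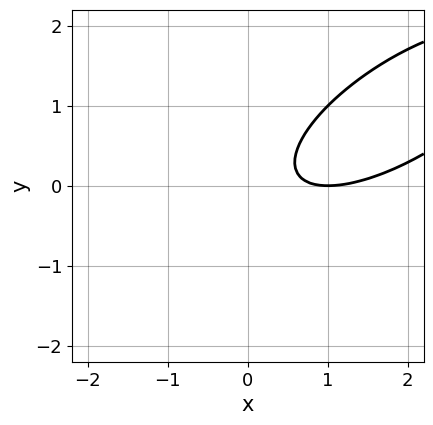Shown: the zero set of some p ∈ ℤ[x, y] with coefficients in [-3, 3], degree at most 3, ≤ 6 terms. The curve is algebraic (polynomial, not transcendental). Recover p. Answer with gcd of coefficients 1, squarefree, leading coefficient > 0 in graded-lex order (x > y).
1. The degree is 2 — a generic line meets the curve in up to 2 points.
2. Observable constraints: no y-intercept at any integer in the box; one x-axis crossing is at x = 1.
3. Together with the visible shape, these determine p as stated.

x^2 - 2*x*y + 2*y^2 - 2*x + 1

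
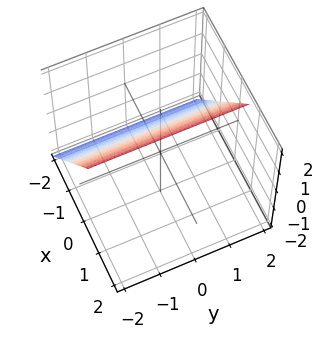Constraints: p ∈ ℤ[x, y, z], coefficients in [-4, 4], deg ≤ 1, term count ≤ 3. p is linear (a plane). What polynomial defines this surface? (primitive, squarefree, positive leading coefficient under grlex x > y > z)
1. Degree: every cross-section is a straight line — this is a plane, so deg p = 1.
2. Against the integer gridlines: no y-intercept at any integer in the box; one z-axis crossing is at z = 1.
3. Together with the visible shape, these determine p as stated.

3*x - 2*z + 2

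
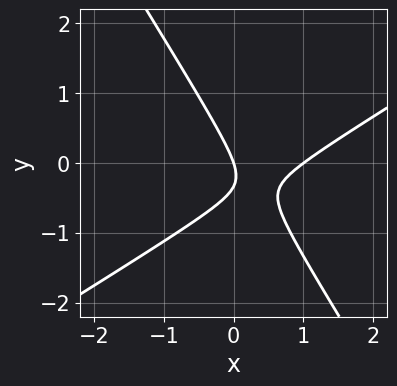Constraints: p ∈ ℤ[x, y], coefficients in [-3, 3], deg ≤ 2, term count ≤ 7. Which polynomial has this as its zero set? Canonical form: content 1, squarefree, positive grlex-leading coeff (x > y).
1. Degree: no degree-1 curve has this shape, so deg p = 2.
2. Observable constraints: one y-axis crossing is at y = 0; among the integer gridlines, it crosses the x-axis at x ∈ {0, 1}.
3. Solving for integer coefficients yields p as stated.

3*x^2 - 3*x*y - 3*y^2 - 3*x - y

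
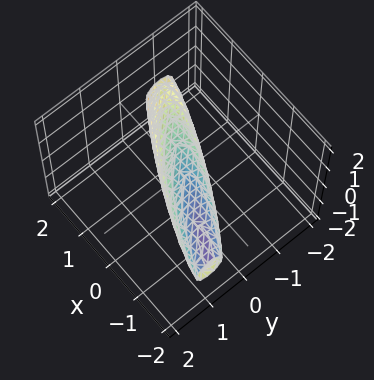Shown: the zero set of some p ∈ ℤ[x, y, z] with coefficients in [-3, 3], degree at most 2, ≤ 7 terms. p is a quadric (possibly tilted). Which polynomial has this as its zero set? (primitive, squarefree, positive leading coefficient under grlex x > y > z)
x^2 + 3*x*y + x*z + 3*y^2 + 2*z^2 - 1

The degree is 2 — the shape is more complex than any degree-1 surface.
Observable constraints: the x-axis gridline crossings are at x ∈ {-1, 1}.
Fitting integer coefficients to these (and the overall shape) gives p.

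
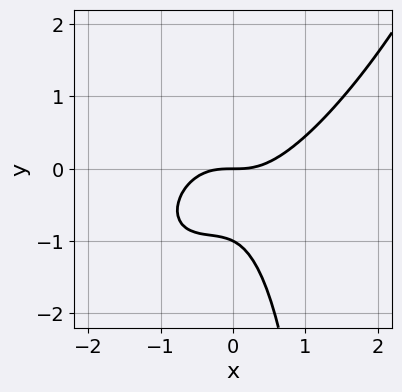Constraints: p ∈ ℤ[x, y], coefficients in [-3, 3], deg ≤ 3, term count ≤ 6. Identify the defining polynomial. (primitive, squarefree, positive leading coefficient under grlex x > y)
2*x^3 - 2*x^2*y + x*y^2 - 2*y^2 - 2*y

(a) Degree: a generic line meets the curve in up to 3 points, so deg p = 3.
(b) Against the integer gridlines: one x-axis crossing is at x = 0; the y-axis gridline crossings are at y ∈ {-1, 0}.
(c) Assembling these constraints gives the stated polynomial.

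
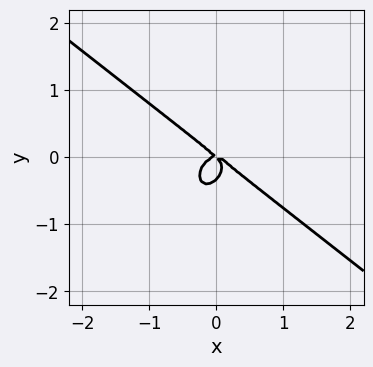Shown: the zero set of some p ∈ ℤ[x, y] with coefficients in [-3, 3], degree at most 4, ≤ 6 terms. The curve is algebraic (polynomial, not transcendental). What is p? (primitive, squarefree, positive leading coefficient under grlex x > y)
3*x^3 + 2*x^2*y + 3*y^3 + x*y + y^2

(a) Degree: a generic line meets the curve in up to 3 points, so deg p = 3.
(b) Reading off the gridlines: it meets the x-axis at x = 0 (among the integer gridlines); one y-axis crossing is at y = 0.
(c) Fitting integer coefficients to these (and the overall shape) gives p.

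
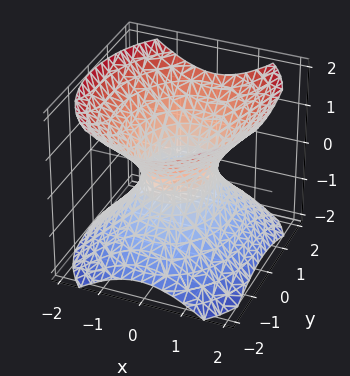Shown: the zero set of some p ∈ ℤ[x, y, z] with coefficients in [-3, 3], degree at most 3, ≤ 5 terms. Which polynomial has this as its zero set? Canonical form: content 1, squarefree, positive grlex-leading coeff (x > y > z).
First, degree: one connected sheet with a waist; a quadric, so deg p = 2.
Next, symmetries: the y ↦ −y reflection is a symmetry, so y appears only in even powers; mirror symmetry z ↦ −z ⇒ only even powers of z; mirror symmetry x ↦ −x ⇒ only even powers of x.
Next, observable constraints: among the integer gridlines, it crosses the y-axis at y ∈ {-1, 1}; no z-intercept at any integer in the box.
Finally, solving for integer coefficients yields p as stated.

3*x^2 + 2*y^2 - 3*z^2 - 2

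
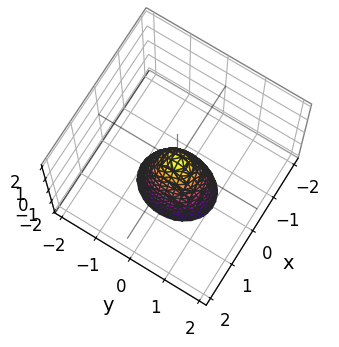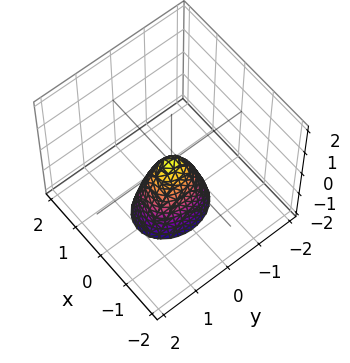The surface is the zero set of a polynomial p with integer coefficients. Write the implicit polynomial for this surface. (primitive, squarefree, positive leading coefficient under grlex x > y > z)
(a) Degree: a paraboloid; a quadric, so deg p = 2.
(b) Symmetries: the y ↦ −y reflection is a symmetry, so y appears only in even powers; mirror symmetry x ↦ −x ⇒ only even powers of x.
(c) Checking where it meets the axes: it meets the z-axis at z = 0 (among the integer gridlines); one y-axis crossing is at y = 0; one x-axis crossing is at x = 0.
(d) Putting this together gives p.

3*x^2 + 2*y^2 + z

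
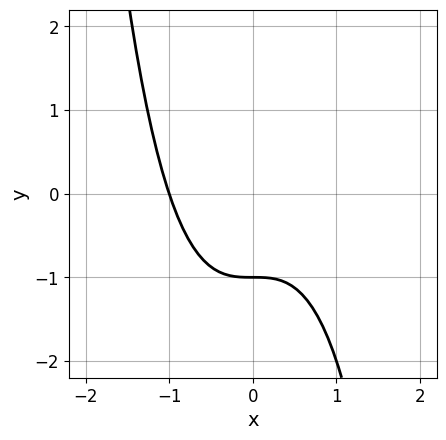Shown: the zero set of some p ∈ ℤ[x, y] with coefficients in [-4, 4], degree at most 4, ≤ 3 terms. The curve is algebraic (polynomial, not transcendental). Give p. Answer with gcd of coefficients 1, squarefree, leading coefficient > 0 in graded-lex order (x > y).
First, degree: no degree-2 curve has this shape, so deg p = 3.
Then, from the visible intercepts: it meets the x-axis at x = -1 (among the integer gridlines); it crosses the y-axis at the gridline y = -1.
Finally, putting this together gives p.

x^3 + y + 1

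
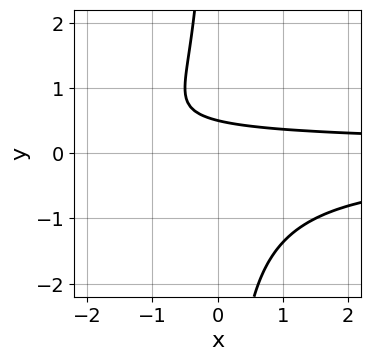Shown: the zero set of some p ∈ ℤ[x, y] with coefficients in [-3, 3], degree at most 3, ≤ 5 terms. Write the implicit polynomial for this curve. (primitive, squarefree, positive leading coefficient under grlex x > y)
2*x*y^2 + 2*y - 1

(a) Degree: the shape is more complex than any degree-2 curve, so deg p = 3.
(b) Checking where it meets the axes: it misses every integer gridline on the x-axis.
(c) Together with the visible shape, these determine p as stated.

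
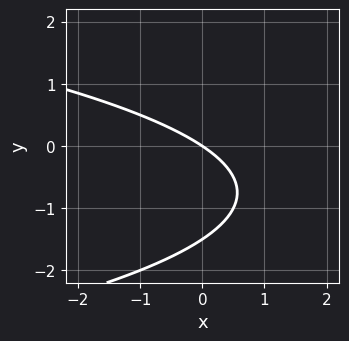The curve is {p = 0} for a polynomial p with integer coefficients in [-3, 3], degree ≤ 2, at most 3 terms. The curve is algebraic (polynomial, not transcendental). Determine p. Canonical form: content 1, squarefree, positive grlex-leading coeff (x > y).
2*y^2 + 2*x + 3*y

First, degree: a generic line meets the curve in up to 2 points, so deg p = 2.
Then, checking where it meets the axes: it crosses the y-axis at the gridline y = 0; it meets the x-axis at x = 0 (among the integer gridlines).
Finally, assembling these constraints gives the stated polynomial.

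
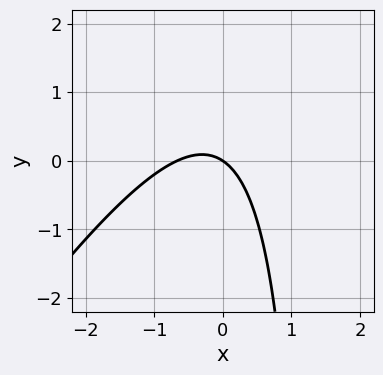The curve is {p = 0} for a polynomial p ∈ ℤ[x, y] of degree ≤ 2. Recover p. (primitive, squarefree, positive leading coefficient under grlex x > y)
First, the degree is 2 — no degree-1 curve has this shape.
Then, reading off the gridlines: one x-axis crossing is at x = 0; it meets the y-axis at y = 0 (among the integer gridlines).
Finally, assembling these constraints gives the stated polynomial.

3*x^2 - 2*x*y + 2*x + 3*y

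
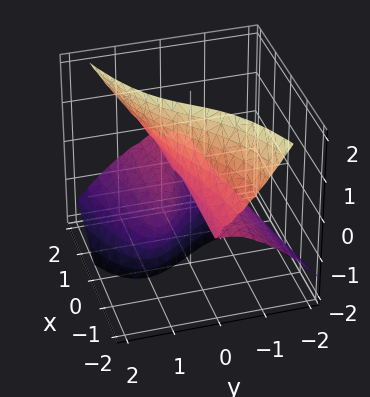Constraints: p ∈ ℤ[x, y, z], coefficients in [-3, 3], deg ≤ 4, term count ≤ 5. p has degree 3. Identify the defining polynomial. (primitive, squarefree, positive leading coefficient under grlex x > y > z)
2*x*z^2 - 2*y^3 - 3*y*z + z

1. The degree is 3 — a generic line meets the surface in up to 3 points.
2. Against the integer gridlines: it crosses the z-axis at the gridline z = 0; every point of the x-axis in the box is on the surface; one y-axis crossing is at y = 0.
3. Solving for integer coefficients yields p as stated.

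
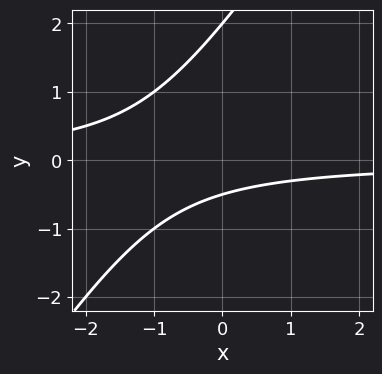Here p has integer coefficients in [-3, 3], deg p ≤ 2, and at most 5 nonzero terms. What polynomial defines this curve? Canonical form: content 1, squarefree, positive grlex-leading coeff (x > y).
First, deg p = 2. The shape is more complex than any degree-1 curve.
Then, checking where it meets the axes: one y-axis crossing is at y = 2; the curve avoids every integer x-axis point in the box.
Finally, matching integer coefficients to the picture gives p.

3*x*y - 2*y^2 + 3*y + 2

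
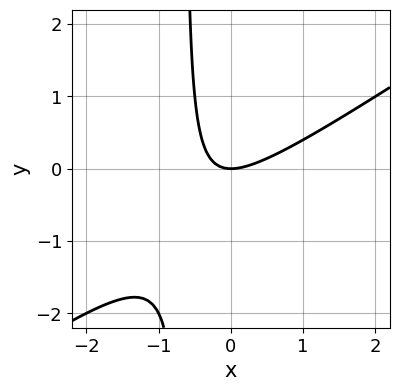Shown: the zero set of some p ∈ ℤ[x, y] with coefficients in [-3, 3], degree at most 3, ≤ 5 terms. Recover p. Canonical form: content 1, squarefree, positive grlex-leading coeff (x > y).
2*x^2 - 3*x*y - 2*y

(a) deg p = 2. A generic line meets the curve in up to 2 points.
(b) Observable constraints: one x-axis crossing is at x = 0; one y-axis crossing is at y = 0.
(c) Solving for integer coefficients yields p as stated.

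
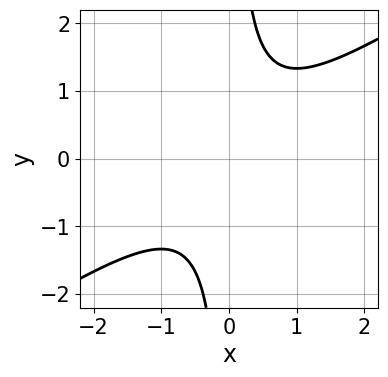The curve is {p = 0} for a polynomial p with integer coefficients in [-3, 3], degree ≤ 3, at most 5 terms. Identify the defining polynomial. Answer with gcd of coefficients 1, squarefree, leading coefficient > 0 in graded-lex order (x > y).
1. Degree: no degree-1 curve has this shape, so deg p = 2.
2. From the axis intercepts and sections: the curve avoids every integer y-axis point in the box; the curve avoids every integer x-axis point in the box.
3. Matching integer coefficients to the picture gives p.

2*x^2 - 3*x*y + 2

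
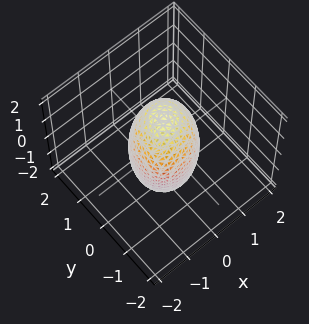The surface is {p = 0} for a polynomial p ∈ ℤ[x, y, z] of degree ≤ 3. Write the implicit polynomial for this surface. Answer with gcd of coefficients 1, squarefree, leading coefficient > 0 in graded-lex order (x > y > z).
(a) Degree: a generic line meets the surface in up to 2 points, so deg p = 2.
(b) Observable constraints: the x-axis gridline crossings are at x ∈ {-1, 1}; among the integer gridlines, it crosses the y-axis at y ∈ {-1, 1}.
(c) Together with the visible shape, these determine p as stated.

3*x^2 - x*y + 3*y^2 + z^2 - 3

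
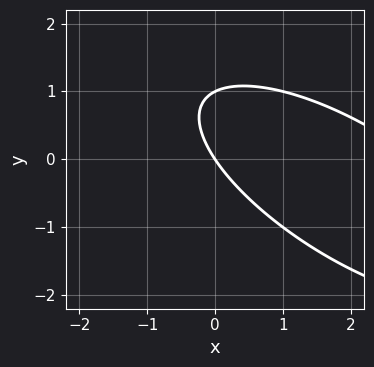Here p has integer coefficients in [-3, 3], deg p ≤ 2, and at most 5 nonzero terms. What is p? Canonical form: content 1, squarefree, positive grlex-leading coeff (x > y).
x^2 + 2*x*y + 2*y^2 - 3*x - 2*y

1. deg p = 2.
2. Observable constraints: it meets the x-axis at x = 0 (among the integer gridlines); the y-axis gridline crossings are at y ∈ {0, 1}.
3. Fitting integer coefficients to these (and the overall shape) gives p.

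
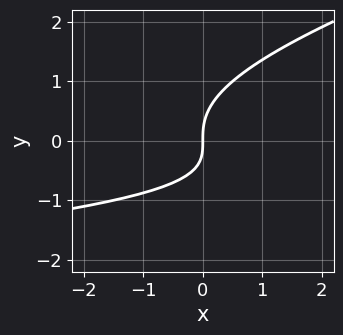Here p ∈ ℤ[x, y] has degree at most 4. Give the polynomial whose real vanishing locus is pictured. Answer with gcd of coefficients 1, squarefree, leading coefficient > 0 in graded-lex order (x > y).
1. The degree is 3 — a generic line meets the curve in up to 3 points.
2. Observable constraints: it meets the x-axis at x = 0 (among the integer gridlines); one y-axis crossing is at y = 0.
3. The integer polynomial consistent with all of this is the stated p.

x*y^2 - 3*y^3 + 2*x*y + 3*x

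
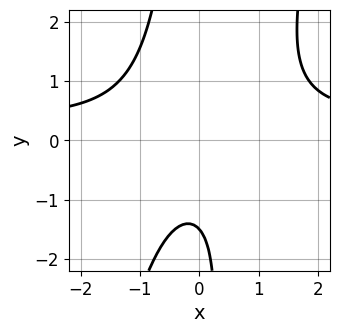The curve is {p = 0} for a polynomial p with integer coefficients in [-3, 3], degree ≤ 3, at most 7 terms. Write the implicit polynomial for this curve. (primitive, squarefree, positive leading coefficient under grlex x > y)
3*x^2*y - x*y^2 - x^2 - 2*y - 3

deg p = 3. A generic line meets the curve in up to 3 points.
Against the integer gridlines: it misses every integer gridline on the x-axis.
The integer polynomial consistent with all of this is the stated p.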